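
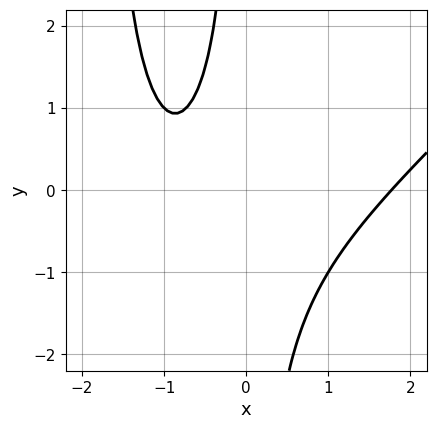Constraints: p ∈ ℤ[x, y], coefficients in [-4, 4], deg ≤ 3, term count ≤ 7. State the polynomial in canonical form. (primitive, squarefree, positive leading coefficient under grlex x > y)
x^3 - x^2*y - 2*x*y - 2*x - 2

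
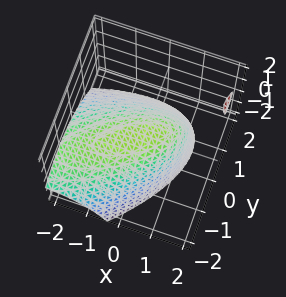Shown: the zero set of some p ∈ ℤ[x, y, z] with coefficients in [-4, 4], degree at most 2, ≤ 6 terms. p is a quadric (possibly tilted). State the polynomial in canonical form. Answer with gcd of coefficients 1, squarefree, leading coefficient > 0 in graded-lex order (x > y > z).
First, the degree is 2 — a generic line meets the surface in up to 2 points.
Next, from the visible intercepts: it meets the z-axis at z = 0 (among the integer gridlines); it meets the y-axis at y = 0 (among the integer gridlines); one x-axis crossing is at x = 0.
Finally, together with the visible shape, these determine p as stated.

x^2 - 2*x*y - 2*x*z + 2*y^2 + 3*z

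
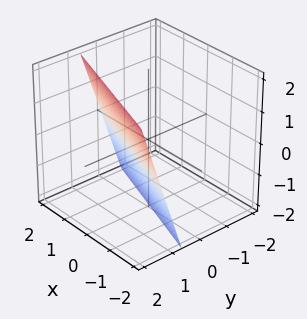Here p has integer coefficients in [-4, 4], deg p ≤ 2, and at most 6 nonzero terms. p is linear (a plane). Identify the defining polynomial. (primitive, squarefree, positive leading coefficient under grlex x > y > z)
(a) deg p = 1. Every cross-section is a straight line — this is a plane.
(b) Observable constraints: it crosses the x-axis at the gridline x = 2; it crosses the z-axis at the gridline z = -2.
(c) These observations pin down the coefficients.

x + 3*y - z - 2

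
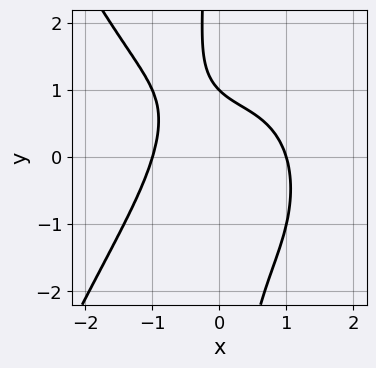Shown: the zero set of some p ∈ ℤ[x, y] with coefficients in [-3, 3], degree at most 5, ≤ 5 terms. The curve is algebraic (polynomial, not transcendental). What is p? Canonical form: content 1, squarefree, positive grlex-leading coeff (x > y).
(a) deg p = 4. A generic line meets the curve in up to 4 points.
(b) From the axis intercepts and sections: the x-axis gridline crossings are at x ∈ {-1, 1}; it meets the y-axis at y = 1 (among the integer gridlines).
(c) Assembling these constraints gives the stated polynomial.

2*x^4 + 3*x*y^2 + x^2 + 3*y - 3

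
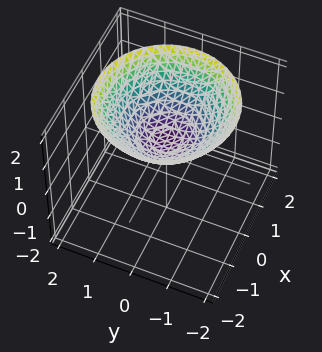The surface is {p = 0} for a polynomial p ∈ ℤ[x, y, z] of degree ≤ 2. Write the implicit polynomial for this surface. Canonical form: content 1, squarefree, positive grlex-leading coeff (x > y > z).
x^2 + y^2 - 2*z + 1

First, deg p = 2. No degree-1 surface has this shape.
Next, by symmetry, the z-axis is an axis of rotation, so x and y enter only as x² + y².
Next, from the axis intercepts and sections: a circular section at z = 2 has radius between 1 and 2; it misses every integer gridline on the x-axis; no y-intercept at any integer in the box.
Finally, these observations pin down the coefficients.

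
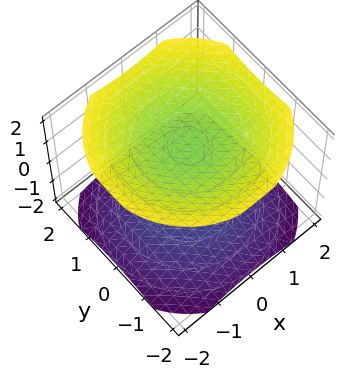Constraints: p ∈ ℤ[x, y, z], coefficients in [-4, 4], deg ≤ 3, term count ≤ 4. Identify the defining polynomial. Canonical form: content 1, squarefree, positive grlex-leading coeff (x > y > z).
1. I count 2 distinct pieces. Treating them together as one polynomial.
2. The degree is 2 — two separate bowl-shaped sheets opening away from each other; a quadric.
3. Symmetries: mirror symmetry z ↦ −z ⇒ only even powers of z; the surface is invariant under rotation about z: p = q(x² + y², z).
4. From the visible intercepts: it misses every integer gridline on the y-axis; the surface avoids every integer x-axis point in the box.
5. Putting this together gives p.

x^2 + y^2 - 2*z^2 + 3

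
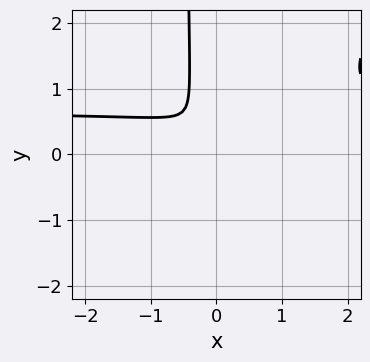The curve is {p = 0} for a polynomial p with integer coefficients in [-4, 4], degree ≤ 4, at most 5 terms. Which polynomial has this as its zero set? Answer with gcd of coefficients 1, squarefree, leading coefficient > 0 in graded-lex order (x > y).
3*x^2*y - 2*x*y^2 - 2*x^2 - y^2

The degree is 3 — the shape is more complex than any degree-2 curve.
Putting this together gives p.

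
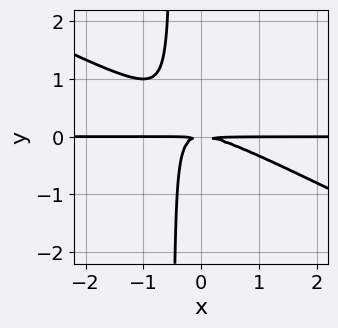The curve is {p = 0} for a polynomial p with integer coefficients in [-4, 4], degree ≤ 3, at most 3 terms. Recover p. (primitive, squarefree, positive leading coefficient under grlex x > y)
x^2*y + 2*x*y^2 + y^2

deg p = 3. The shape is more complex than any degree-2 curve.
Reading off the gridlines: every point of the x-axis in the box is on the curve.
Putting this together gives p.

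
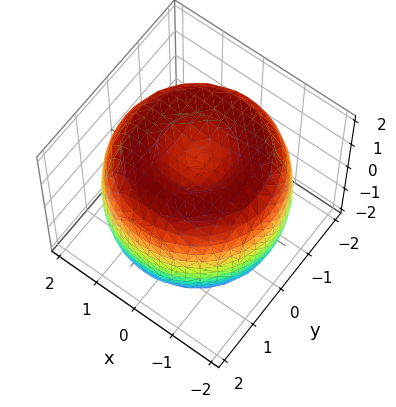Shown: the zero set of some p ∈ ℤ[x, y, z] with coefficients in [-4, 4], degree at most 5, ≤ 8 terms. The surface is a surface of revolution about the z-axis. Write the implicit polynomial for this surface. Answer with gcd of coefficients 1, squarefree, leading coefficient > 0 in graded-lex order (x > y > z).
1. Degree: the shape is more complex than any degree-3 surface, so deg p = 4.
2. Symmetries: the surface is invariant under rotation about z: p = q(x² + y², z).
3. Checking where it meets the axes: a circular section at z = -1 has radius between 1 and 2.
4. Solving for integer coefficients yields p as stated.

x^4 + 2*x^2*y^2 + y^4 - 3*x^2 - 3*y^2 + 2*z^2 - 3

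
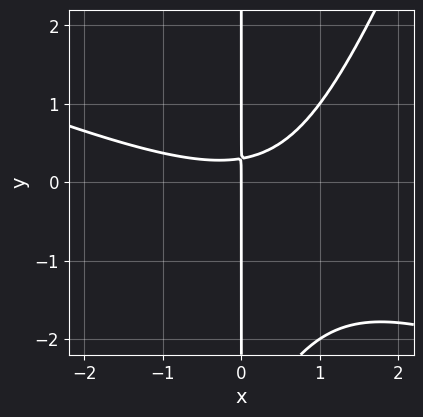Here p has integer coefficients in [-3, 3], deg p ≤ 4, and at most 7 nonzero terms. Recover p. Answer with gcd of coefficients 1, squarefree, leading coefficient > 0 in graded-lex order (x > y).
x^3 + 2*x^2*y - x*y^2 - 3*x*y + x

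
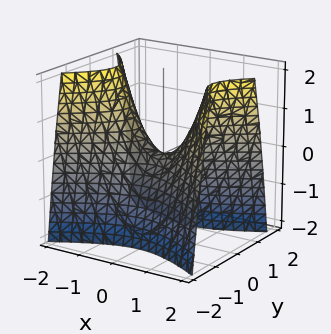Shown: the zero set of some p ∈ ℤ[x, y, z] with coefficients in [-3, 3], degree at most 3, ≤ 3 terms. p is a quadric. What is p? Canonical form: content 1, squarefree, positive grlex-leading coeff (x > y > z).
x^2 - 2*y^2 - z

First, deg p = 2. A saddle surface; a quadric.
Next, symmetries: the y ↦ −y reflection is a symmetry, so y appears only in even powers; it's symmetric under x → −x, forcing even powers of x.
Next, from the axis intercepts and sections: one x-axis crossing is at x = 0; it crosses the z-axis at the gridline z = 0.
Finally, fitting integer coefficients to these (and the overall shape) gives p.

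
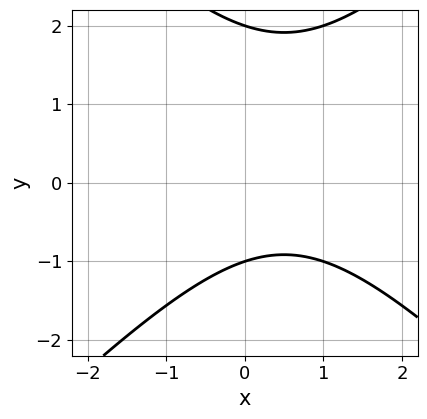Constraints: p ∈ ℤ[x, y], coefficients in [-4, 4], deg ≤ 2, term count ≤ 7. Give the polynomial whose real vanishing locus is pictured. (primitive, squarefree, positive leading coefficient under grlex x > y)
x^2 - y^2 - x + y + 2

(a) Degree: no degree-1 curve has this shape, so deg p = 2.
(b) Against the integer gridlines: the y-axis gridline crossings are at y ∈ {-1, 2}; the curve avoids every integer x-axis point in the box.
(c) Putting this together gives p.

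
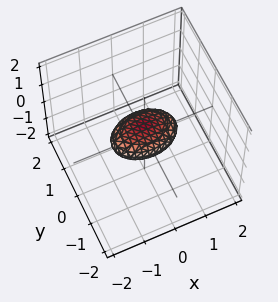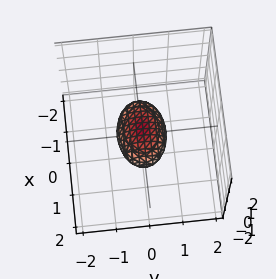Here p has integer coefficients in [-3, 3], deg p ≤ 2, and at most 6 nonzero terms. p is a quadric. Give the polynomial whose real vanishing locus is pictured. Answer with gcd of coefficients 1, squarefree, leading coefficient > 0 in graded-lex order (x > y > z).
1. Degree: a closed, bounded, convex surface; a quadric, so deg p = 2.
2. Symmetries: the y ↦ −y reflection is a symmetry, so y appears only in even powers; mirror symmetry x ↦ −x ⇒ only even powers of x; it's symmetric under z → −z, forcing even powers of z.
3. From the axis intercepts and sections: among the integer gridlines, it crosses the x-axis at x ∈ {-1, 1}.
4. Solving for integer coefficients yields p as stated.

x^2 + 2*y^2 + 3*z^2 - 1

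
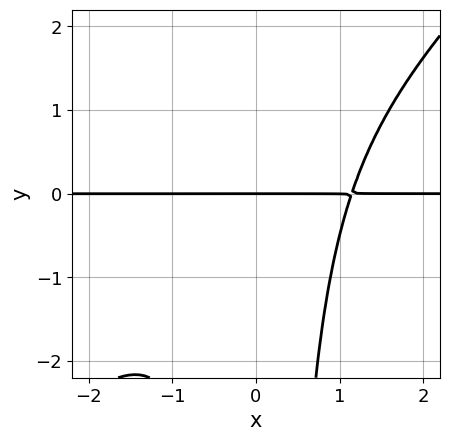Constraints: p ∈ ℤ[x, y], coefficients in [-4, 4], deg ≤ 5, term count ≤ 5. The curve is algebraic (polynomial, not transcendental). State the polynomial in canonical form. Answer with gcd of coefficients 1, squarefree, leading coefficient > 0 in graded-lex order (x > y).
2*x^3*y - 2*x^2*y^2 - 3*y

First, degree: no degree-3 curve has this shape, so deg p = 4.
Next, from the visible intercepts: every point of the x-axis in the box is on the curve; it crosses the y-axis at the gridline y = 0.
Finally, fitting integer coefficients to these (and the overall shape) gives p.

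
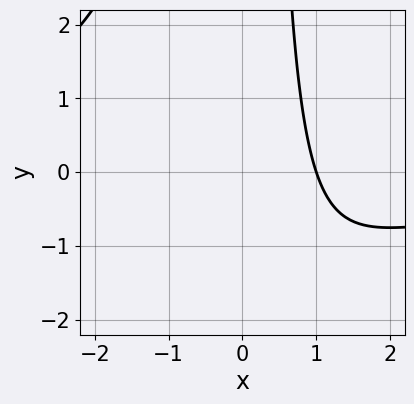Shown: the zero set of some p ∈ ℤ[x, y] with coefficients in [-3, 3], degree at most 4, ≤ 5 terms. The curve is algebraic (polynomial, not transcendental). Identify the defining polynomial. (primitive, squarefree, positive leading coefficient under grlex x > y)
x^2*y + 3*x - 3

(a) deg p = 3. The shape is more complex than any degree-2 curve.
(b) Checking where it meets the axes: it crosses the x-axis at the gridline x = 1; it misses every integer gridline on the y-axis.
(c) Solving for integer coefficients yields p as stated.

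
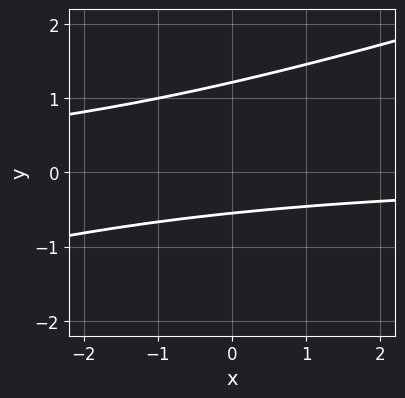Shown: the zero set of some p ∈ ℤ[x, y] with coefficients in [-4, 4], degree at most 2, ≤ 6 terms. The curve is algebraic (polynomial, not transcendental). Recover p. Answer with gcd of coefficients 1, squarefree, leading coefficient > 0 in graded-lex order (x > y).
First, deg p = 2.
Next, observable constraints: it misses every integer gridline on the x-axis.
Finally, solving for integer coefficients yields p as stated.

x*y - 3*y^2 + 2*y + 2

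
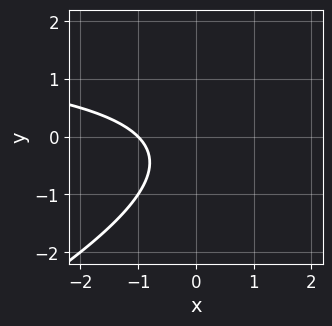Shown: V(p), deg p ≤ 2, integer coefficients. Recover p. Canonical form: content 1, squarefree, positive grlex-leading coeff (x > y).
(a) deg p = 2. The shape is more complex than any degree-1 curve.
(b) Reading off the gridlines: it meets the x-axis at x = -1 (among the integer gridlines); the curve avoids every integer y-axis point in the box.
(c) Putting this together gives p.

x*y - 2*y^2 - 2*x - y - 2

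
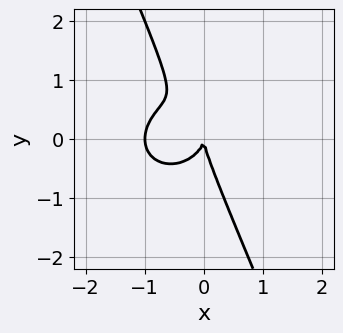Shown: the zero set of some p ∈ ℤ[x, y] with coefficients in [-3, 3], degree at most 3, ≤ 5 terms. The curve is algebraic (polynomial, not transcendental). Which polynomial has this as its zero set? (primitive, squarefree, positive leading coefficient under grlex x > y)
2*x^3 + 2*x*y^2 + y^3 + 2*x^2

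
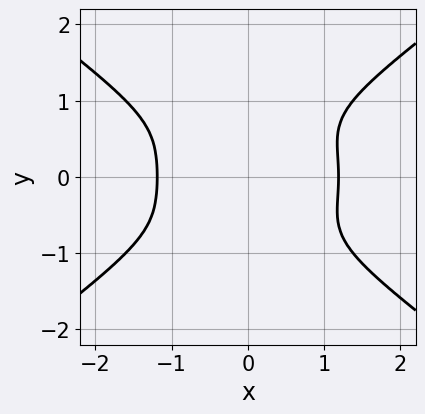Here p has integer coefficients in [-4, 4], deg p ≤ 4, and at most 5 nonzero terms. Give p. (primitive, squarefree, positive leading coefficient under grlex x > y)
x^4 - 3*y^4 + x*y^2 - 2

(a) Degree: the shape is more complex than any degree-3 curve, so deg p = 4.
(b) Symmetries: it's symmetric under y → −y, forcing even powers of y.
(c) Observable constraints: it misses every integer gridline on the y-axis.
(d) Fitting integer coefficients to these (and the overall shape) gives p.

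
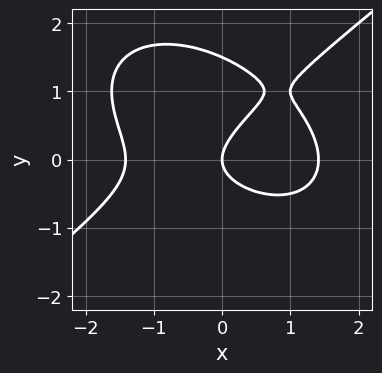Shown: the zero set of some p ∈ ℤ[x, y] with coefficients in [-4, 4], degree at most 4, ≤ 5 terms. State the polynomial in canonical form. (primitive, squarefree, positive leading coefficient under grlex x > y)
1. The degree is 3 — a generic line meets the curve in up to 3 points.
2. Against the integer gridlines: it crosses the y-axis at the gridline y = 0; it meets the x-axis at x = 0 (among the integer gridlines).
3. Matching integer coefficients to the picture gives p.

x^3 - 2*y^3 + 3*y^2 - 2*x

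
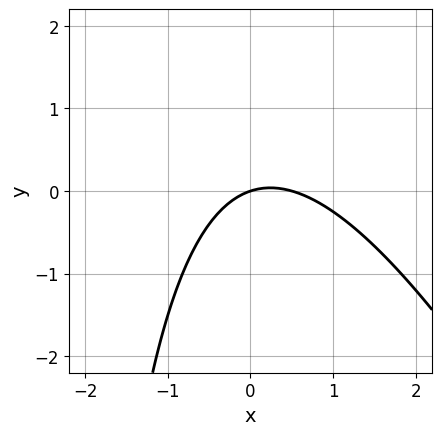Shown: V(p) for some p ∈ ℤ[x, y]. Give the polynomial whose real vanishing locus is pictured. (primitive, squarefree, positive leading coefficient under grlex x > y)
First, the degree is 2 — no degree-1 curve has this shape.
Then, reading off the gridlines: it crosses the x-axis at the gridline x = 0; one y-axis crossing is at y = 0.
Finally, solving for integer coefficients yields p as stated.

2*x^2 + x*y - x + 3*y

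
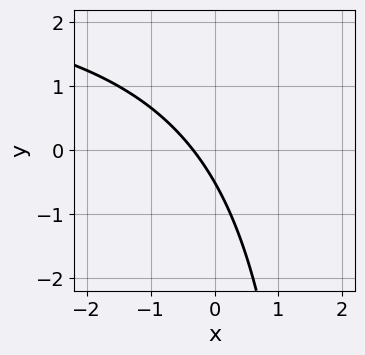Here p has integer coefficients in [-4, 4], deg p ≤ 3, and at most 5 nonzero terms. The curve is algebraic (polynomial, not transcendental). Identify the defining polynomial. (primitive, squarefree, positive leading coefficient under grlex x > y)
x*y - 3*x - 2*y - 1

1. deg p = 2. No degree-1 curve has this shape.
2. The integer polynomial consistent with all of this is the stated p.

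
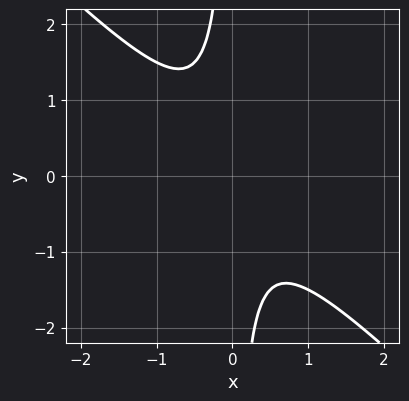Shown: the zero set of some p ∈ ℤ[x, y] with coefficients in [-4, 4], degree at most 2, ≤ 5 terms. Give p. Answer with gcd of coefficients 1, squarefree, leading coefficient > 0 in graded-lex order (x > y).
First, degree: a generic line meets the curve in up to 2 points, so deg p = 2.
Next, from the visible intercepts: no y-intercept at any integer in the box; the curve avoids every integer x-axis point in the box.
Finally, the integer polynomial consistent with all of this is the stated p.

2*x^2 + 2*x*y + 1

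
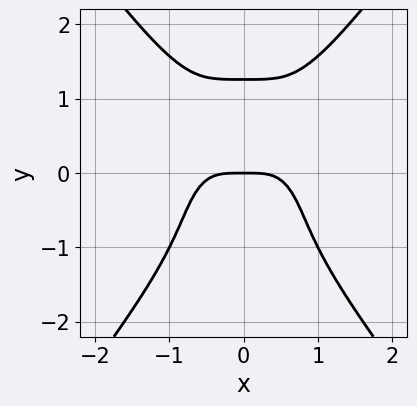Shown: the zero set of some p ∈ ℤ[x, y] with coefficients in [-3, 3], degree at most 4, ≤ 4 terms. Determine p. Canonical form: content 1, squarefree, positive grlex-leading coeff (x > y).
3*x^4 - y^4 + 2*y

(a) Degree: the shape is more complex than any degree-3 curve, so deg p = 4.
(b) Symmetries: it's symmetric under x → −x, forcing even powers of x.
(c) Checking where it meets the axes: it meets the x-axis at x = 0 (among the integer gridlines); one y-axis crossing is at y = 0.
(d) Fitting integer coefficients to these (and the overall shape) gives p.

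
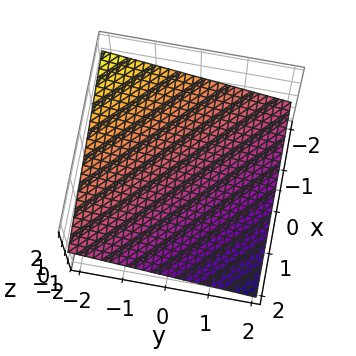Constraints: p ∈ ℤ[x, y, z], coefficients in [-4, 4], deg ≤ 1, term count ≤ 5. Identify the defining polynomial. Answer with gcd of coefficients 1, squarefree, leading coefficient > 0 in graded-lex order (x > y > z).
First, deg p = 1. The surface is flat (a plane).
Then, against the integer gridlines: it crosses the y-axis at the gridline y = -2; it crosses the x-axis at the gridline x = -2.
Finally, the integer polynomial consistent with all of this is the stated p.

x + y + 3*z + 2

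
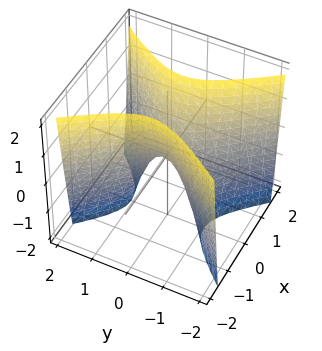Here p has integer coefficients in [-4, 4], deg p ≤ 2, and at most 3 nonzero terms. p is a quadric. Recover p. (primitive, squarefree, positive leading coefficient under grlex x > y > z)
3*x^2 - 2*y^2 - z

The degree is 2 — a hyperbolic paraboloid; a quadric.
Symmetries: mirror symmetry y ↦ −y ⇒ only even powers of y; mirror symmetry x ↦ −x ⇒ only even powers of x.
From the visible intercepts: it crosses the z-axis at the gridline z = 0; one x-axis crossing is at x = 0; it crosses the y-axis at the gridline y = 0.
These observations pin down the coefficients.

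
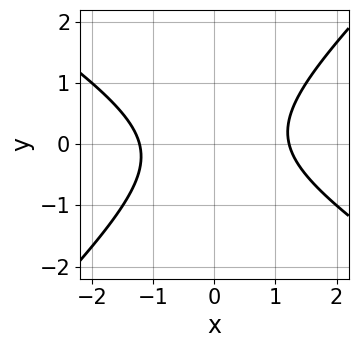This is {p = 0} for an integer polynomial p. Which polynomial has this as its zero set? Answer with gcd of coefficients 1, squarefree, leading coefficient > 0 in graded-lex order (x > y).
1. deg p = 2. No degree-1 curve has this shape.
2. Checking where it meets the axes: it misses every integer gridline on the y-axis.
3. Solving for integer coefficients yields p as stated.

2*x^2 + x*y - 3*y^2 - 3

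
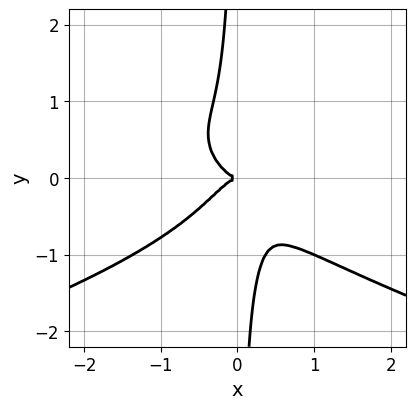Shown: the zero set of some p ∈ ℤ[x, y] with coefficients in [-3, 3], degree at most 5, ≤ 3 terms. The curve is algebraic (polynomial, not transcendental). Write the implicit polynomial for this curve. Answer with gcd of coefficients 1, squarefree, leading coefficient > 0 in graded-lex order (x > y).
Degree: a generic line meets the curve in up to 4 points, so deg p = 4.
Observable constraints: one y-axis crossing is at y = 0; it crosses the x-axis at the gridline x = 0.
Matching integer coefficients to the picture gives p.

3*x*y^3 + 2*x^3 + y^2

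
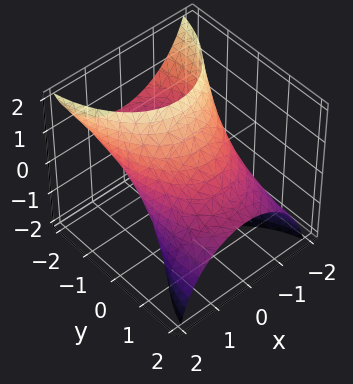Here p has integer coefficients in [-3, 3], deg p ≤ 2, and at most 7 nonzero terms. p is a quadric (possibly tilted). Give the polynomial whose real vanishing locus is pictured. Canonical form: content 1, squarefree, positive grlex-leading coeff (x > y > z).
2*x^2 + y^2 + 3*y*z + z^2 - 3

1. The degree is 2 — a generic line meets the surface in up to 2 points.
2. The integer polynomial consistent with all of this is the stated p.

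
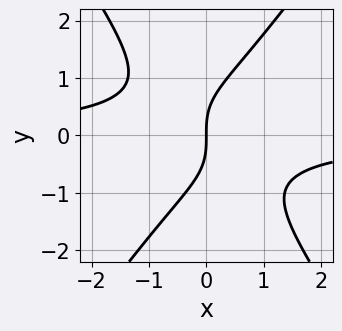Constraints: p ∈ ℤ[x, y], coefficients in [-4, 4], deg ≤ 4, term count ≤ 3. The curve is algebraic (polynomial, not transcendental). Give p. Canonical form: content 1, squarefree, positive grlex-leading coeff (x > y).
1. Degree: the shape is more complex than any degree-2 curve, so deg p = 3.
2. From the visible intercepts: it crosses the y-axis at the gridline y = 0; it meets the x-axis at x = 0 (among the integer gridlines).
3. Together with the visible shape, these determine p as stated.

2*x^2*y - y^3 + 2*x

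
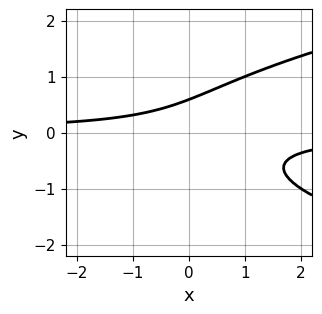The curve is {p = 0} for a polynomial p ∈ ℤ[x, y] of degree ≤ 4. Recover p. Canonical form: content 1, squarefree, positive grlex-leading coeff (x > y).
2*y^3 - 2*x*y + y - 1

1. deg p = 3.
2. Reading off the gridlines: no x-intercept at any integer in the box.
3. Together with the visible shape, these determine p as stated.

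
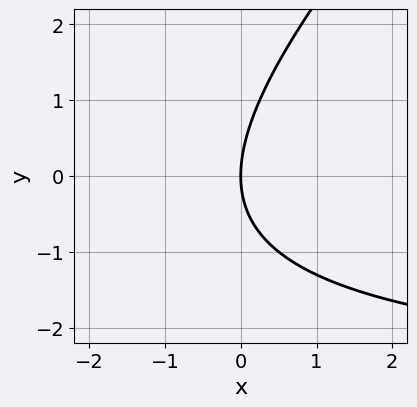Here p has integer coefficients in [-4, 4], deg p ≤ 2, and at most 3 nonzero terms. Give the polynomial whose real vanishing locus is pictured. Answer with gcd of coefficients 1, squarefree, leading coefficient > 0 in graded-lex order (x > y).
x*y - y^2 + 3*x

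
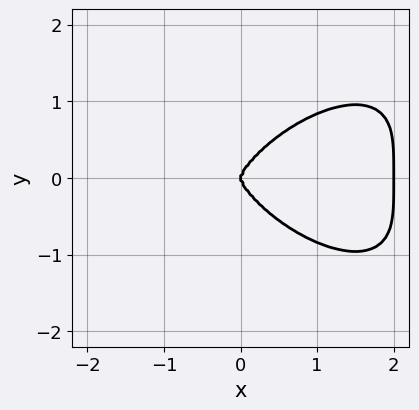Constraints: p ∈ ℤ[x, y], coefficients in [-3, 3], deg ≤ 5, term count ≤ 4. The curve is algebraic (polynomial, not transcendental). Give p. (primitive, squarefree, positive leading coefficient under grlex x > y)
x^4 + 2*y^4 - 2*x^3

The degree is 4 — a generic line meets the curve in up to 4 points.
Symmetries: it's symmetric under y → −y, forcing even powers of y.
Against the integer gridlines: the x-axis gridline crossings are at x ∈ {0, 2}; it meets the y-axis at y = 0 (among the integer gridlines).
Matching integer coefficients to the picture gives p.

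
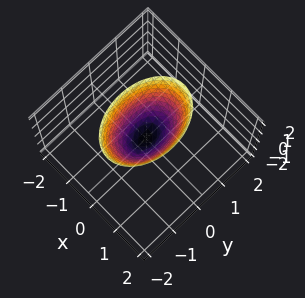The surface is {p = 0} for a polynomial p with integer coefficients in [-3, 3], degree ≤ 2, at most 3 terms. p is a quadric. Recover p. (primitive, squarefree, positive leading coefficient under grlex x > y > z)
2*x^2 + y^2 - z

1. Degree: a paraboloid; a quadric, so deg p = 2.
2. Symmetries: it's symmetric under x → −x, forcing even powers of x; it's symmetric under y → −y, forcing even powers of y.
3. From the axis intercepts and sections: one y-axis crossing is at y = 0; it meets the x-axis at x = 0 (among the integer gridlines); it crosses the z-axis at the gridline z = 0.
4. Putting this together gives p.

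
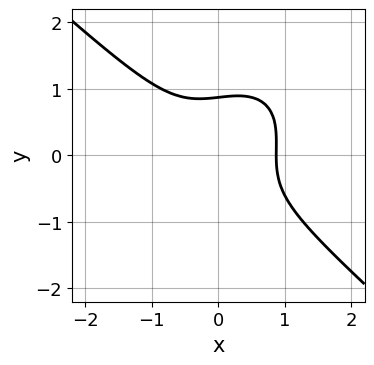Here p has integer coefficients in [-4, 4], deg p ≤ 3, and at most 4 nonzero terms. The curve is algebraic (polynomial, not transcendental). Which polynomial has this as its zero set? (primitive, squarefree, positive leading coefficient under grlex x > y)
1. Degree: no degree-2 curve has this shape, so deg p = 3.
2. Matching integer coefficients to the picture gives p.

3*x^3 - x*y^2 + 3*y^3 - 2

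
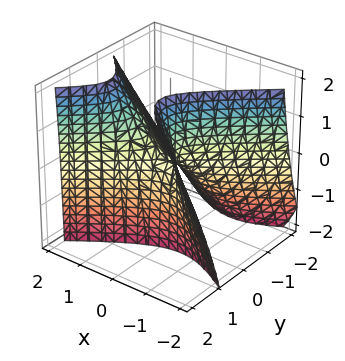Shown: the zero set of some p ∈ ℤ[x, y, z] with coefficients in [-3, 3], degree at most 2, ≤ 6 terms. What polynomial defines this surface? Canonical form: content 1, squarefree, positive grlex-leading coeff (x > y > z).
2*x^2 - x*z - 3*y^2 + 2*y*z - z

First, degree: no degree-1 surface has this shape, so deg p = 2.
Then, reading off the gridlines: it crosses the y-axis at the gridline y = 0; it crosses the x-axis at the gridline x = 0; it meets the z-axis at z = 0 (among the integer gridlines).
Finally, solving for integer coefficients yields p as stated.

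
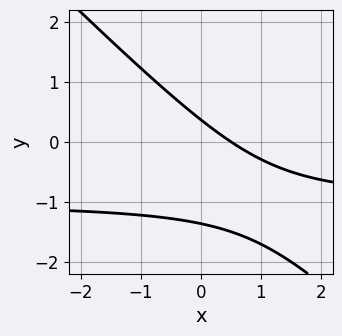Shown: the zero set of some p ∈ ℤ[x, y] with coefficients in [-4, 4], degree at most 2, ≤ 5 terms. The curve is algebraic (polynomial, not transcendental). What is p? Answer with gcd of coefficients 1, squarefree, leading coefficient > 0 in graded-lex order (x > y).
2*x*y + 2*y^2 + 2*x + 2*y - 1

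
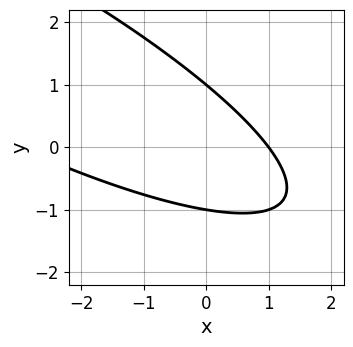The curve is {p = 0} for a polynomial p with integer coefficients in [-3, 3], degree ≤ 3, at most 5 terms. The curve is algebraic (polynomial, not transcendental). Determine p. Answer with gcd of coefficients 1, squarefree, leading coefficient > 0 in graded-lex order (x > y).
Degree: no degree-1 curve has this shape, so deg p = 2.
Observable constraints: the y-axis gridline crossings are at y ∈ {-1, 1}; one x-axis crossing is at x = 1.
The integer polynomial consistent with all of this is the stated p.

x^2 + 3*x*y + 3*y^2 + 2*x - 3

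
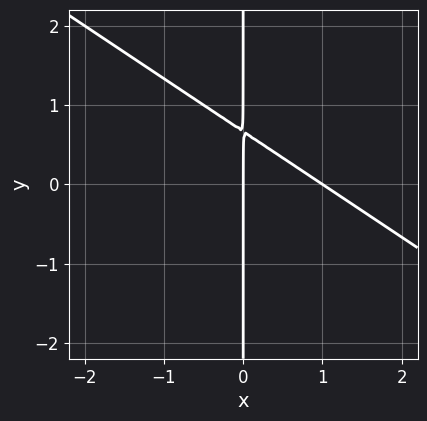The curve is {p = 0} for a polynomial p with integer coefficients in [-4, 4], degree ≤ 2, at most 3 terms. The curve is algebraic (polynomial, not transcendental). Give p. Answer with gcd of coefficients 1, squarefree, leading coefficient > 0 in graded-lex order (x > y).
2*x^2 + 3*x*y - 2*x

deg p = 2. The shape is more complex than any degree-1 curve.
Observable constraints: the visible y-axis segment lies entirely on the curve; the x-axis gridline crossings are at x ∈ {0, 1}.
Putting this together gives p.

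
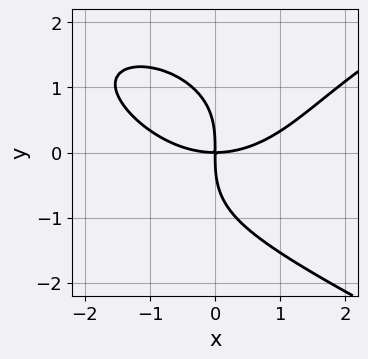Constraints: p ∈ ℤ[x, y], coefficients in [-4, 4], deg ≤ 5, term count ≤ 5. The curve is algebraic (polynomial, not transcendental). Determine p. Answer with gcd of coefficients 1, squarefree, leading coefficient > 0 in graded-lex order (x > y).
y^4 - x^3 + 3*x*y

Degree: a generic line meets the curve in up to 4 points, so deg p = 4.
Checking where it meets the axes: one x-axis crossing is at x = 0; it meets the y-axis at y = 0 (among the integer gridlines).
Matching integer coefficients to the picture gives p.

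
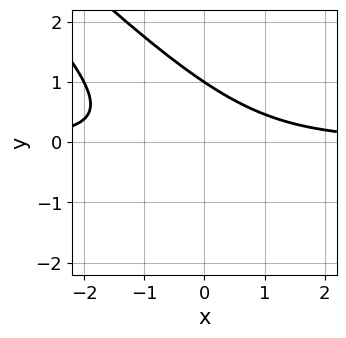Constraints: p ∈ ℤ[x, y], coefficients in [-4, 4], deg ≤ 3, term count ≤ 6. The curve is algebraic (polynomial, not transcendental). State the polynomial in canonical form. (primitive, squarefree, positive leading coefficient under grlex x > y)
x^2*y + 2*x*y^2 + y^3 - 1

First, degree: a generic line meets the curve in up to 3 points, so deg p = 3.
Then, observable constraints: the curve avoids every integer x-axis point in the box; it crosses the y-axis at the gridline y = 1.
Finally, together with the visible shape, these determine p as stated.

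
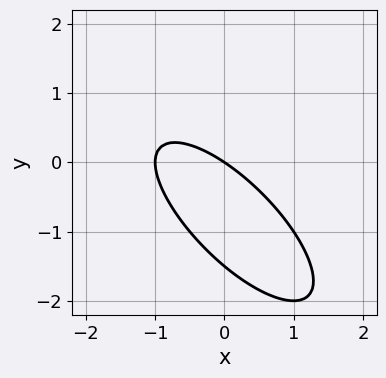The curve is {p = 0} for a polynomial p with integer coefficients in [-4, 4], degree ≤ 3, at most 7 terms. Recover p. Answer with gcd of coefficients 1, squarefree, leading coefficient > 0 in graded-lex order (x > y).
2*x^2 + 3*x*y + 2*y^2 + 2*x + 3*y

(a) The degree is 2 — a generic line meets the curve in up to 2 points.
(b) From the visible intercepts: among the integer gridlines, it crosses the x-axis at x ∈ {-1, 0}; it crosses the y-axis at the gridline y = 0.
(c) The integer polynomial consistent with all of this is the stated p.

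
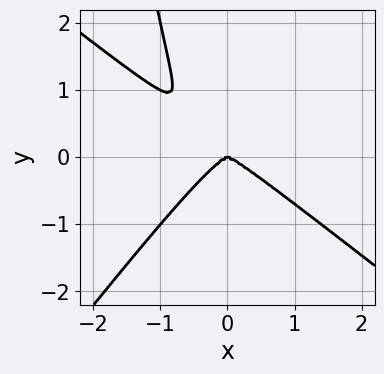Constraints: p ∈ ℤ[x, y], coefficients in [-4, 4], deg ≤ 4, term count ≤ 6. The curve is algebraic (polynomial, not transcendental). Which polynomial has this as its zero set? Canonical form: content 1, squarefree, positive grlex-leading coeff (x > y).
(a) The degree is 4 — a generic line meets the curve in up to 4 points.
(b) Checking where it meets the axes: it meets the y-axis at y = 0 (among the integer gridlines); one x-axis crossing is at x = 0.
(c) The integer polynomial consistent with all of this is the stated p.

2*x^4 + x^3*y - 2*x^2*y^2 + y^3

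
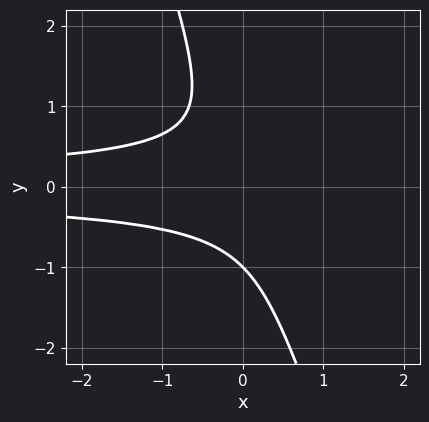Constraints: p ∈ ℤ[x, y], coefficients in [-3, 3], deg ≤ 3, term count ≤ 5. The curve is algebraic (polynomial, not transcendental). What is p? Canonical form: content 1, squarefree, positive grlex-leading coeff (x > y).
First, deg p = 3. A generic line meets the curve in up to 3 points.
Next, from the axis intercepts and sections: no x-intercept at any integer in the box; it meets the y-axis at y = -1 (among the integer gridlines).
Finally, fitting integer coefficients to these (and the overall shape) gives p.

3*x*y^2 + y^3 + 1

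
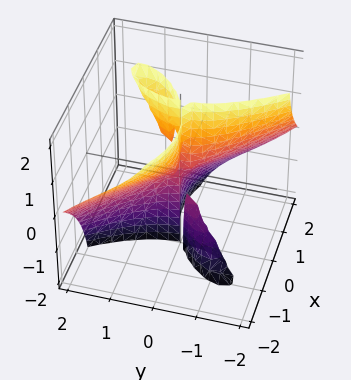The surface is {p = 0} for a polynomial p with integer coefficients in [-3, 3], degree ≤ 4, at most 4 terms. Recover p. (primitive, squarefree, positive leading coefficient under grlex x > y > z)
x^3 + x^2*z - 2*x*y*z + y^3

(a) There are 2 components.
(b) The degree is 3 — the shape is more complex than any degree-2 surface.
(c) Against the integer gridlines: the visible z-axis segment lies entirely on the surface; one x-axis crossing is at x = 0.
(d) Solving for integer coefficients yields p as stated.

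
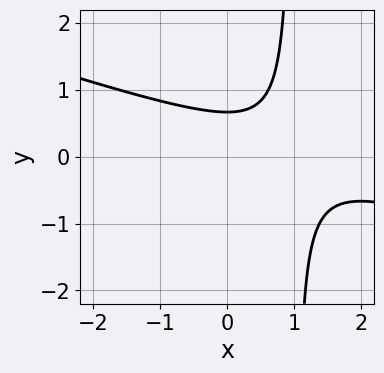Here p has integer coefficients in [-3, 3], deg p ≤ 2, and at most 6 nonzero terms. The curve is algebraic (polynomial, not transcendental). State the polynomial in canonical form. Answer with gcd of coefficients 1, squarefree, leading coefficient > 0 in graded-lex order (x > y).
The degree is 2 — the shape is more complex than any degree-1 curve.
Reading off the gridlines: it misses every integer gridline on the x-axis.
Assembling these constraints gives the stated polynomial.

x^2 + 3*x*y - 2*x - 3*y + 2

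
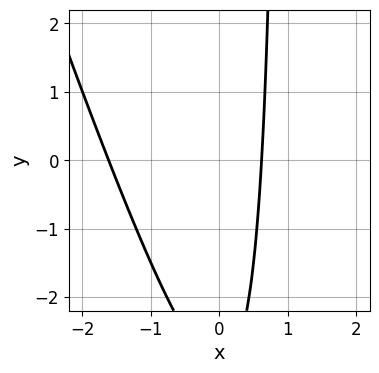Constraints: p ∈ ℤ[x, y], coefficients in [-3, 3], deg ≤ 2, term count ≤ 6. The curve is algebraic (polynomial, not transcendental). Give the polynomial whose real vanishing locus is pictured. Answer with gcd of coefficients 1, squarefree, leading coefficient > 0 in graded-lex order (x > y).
(a) The degree is 2 — the shape is more complex than any degree-1 curve.
(b) From the visible intercepts: it misses every integer gridline on the y-axis.
(c) Assembling these constraints gives the stated polynomial.

3*x^2 + x*y + 3*x - y - 3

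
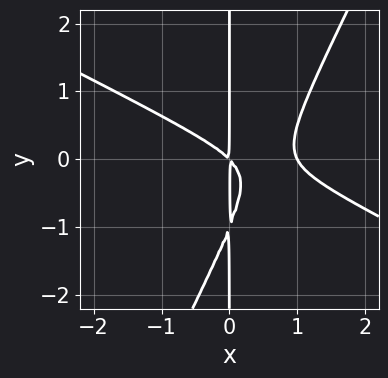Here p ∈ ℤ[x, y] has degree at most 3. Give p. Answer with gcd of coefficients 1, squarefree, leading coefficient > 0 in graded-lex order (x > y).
2*x^3 + 3*x^2*y - 2*x*y^2 - 2*x^2 - 2*x*y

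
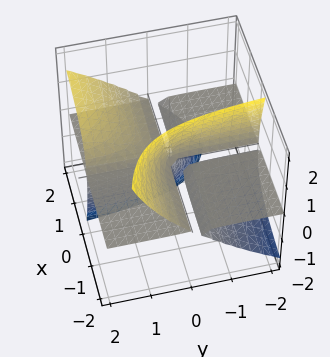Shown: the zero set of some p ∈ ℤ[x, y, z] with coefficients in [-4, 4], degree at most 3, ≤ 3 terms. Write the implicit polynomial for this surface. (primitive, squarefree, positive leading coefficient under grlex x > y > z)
3*x*y*z - 3*x*z^2 - z^3

First, I count 2 distinct pieces. They look like related sheets of one shape, so recover p as a whole.
Next, the degree is 3 — no degree-2 surface has this shape.
Then, against the integer gridlines: every point of the x-axis in the box is on the surface; one z-axis crossing is at z = 0; the visible y-axis segment lies entirely on the surface.
Finally, the integer polynomial consistent with all of this is the stated p.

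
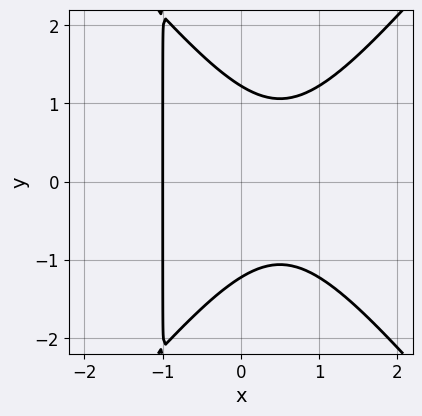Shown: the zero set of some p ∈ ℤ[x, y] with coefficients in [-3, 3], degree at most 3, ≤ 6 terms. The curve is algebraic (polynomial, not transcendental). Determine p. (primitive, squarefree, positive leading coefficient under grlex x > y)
The degree is 3 — no degree-2 curve has this shape.
Symmetries: mirror symmetry y ↦ −y ⇒ only even powers of y.
Observable constraints: it crosses the x-axis at the gridline x = -1.
Solving for integer coefficients yields p as stated.

3*x^3 - 2*x*y^2 - 2*y^2 + 3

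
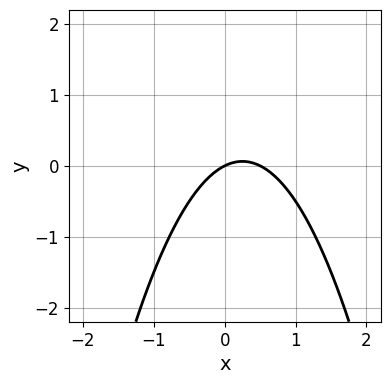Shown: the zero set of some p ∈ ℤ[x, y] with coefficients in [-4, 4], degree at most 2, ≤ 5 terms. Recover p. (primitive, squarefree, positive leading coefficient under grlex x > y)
2*x^2 - x + 2*y

deg p = 2.
Observable constraints: one y-axis crossing is at y = 0; it meets the x-axis at x = 0 (among the integer gridlines).
The integer polynomial consistent with all of this is the stated p.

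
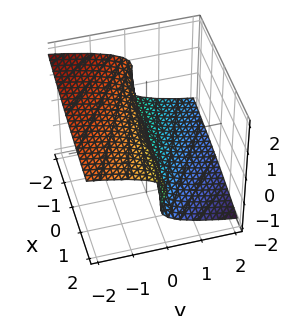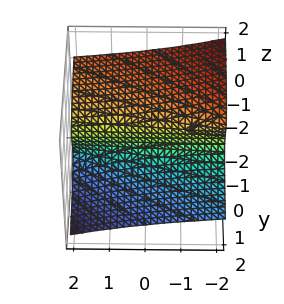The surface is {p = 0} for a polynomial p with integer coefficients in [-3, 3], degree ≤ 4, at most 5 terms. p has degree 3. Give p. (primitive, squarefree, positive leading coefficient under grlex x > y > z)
1. Degree: no degree-2 surface has this shape, so deg p = 3.
2. Reading off the gridlines: every point of the x-axis in the box is on the surface; it crosses the y-axis at the gridline y = 0; it meets the z-axis at z = 0 (among the integer gridlines).
3. Putting this together gives p.

x*z^2 + 2*z^3 + 2*y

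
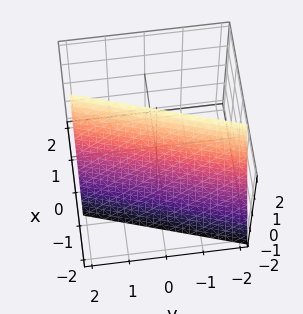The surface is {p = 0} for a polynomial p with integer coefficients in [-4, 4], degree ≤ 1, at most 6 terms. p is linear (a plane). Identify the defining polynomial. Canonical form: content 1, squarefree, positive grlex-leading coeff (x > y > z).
(a) Degree: the surface is flat (a plane), so deg p = 1.
(b) From the visible intercepts: it meets the y-axis at y = 2 (among the integer gridlines); one z-axis crossing is at z = 2.
(c) Assembling these constraints gives the stated polynomial.

3*x - y - z + 2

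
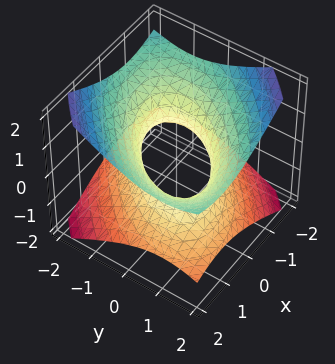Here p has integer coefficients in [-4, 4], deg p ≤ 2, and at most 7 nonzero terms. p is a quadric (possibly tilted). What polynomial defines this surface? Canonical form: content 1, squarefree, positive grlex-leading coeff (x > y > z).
x^2 - x*y + y^2 - 2*z^2 - 1

1. deg p = 2. No degree-1 surface has this shape.
2. Against the integer gridlines: the x-axis gridline crossings are at x ∈ {-1, 1}; no z-intercept at any integer in the box; among the integer gridlines, it crosses the y-axis at y ∈ {-1, 1}.
3. Matching integer coefficients to the picture gives p.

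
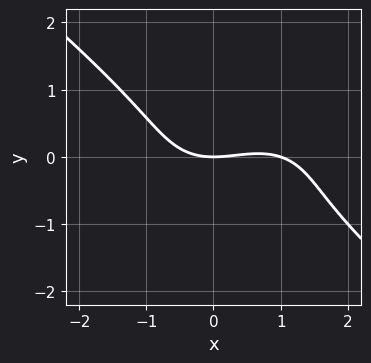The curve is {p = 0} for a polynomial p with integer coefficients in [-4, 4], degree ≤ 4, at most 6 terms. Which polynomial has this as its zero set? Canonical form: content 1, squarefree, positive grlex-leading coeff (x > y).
1. Degree: no degree-2 curve has this shape, so deg p = 3.
2. From the axis intercepts and sections: the x-axis gridline crossings are at x ∈ {0, 1}; it meets the y-axis at y = 0 (among the integer gridlines).
3. Fitting integer coefficients to these (and the overall shape) gives p.

x^3 + x*y^2 + 3*y^3 - x^2 + 3*y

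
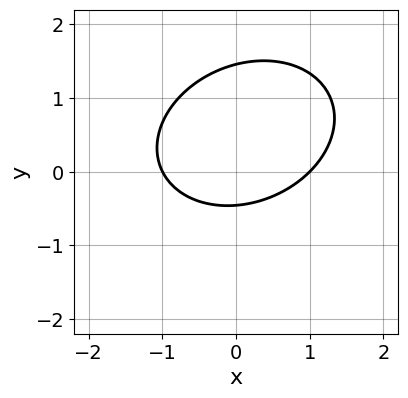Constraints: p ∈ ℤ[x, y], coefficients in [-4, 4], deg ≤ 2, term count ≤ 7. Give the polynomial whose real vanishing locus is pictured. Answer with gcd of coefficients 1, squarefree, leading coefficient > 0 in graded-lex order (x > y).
First, the degree is 2 — the shape is more complex than any degree-1 curve.
Then, against the integer gridlines: among the integer gridlines, it crosses the x-axis at x ∈ {-1, 1}.
Finally, matching integer coefficients to the picture gives p.

2*x^2 - x*y + 3*y^2 - 3*y - 2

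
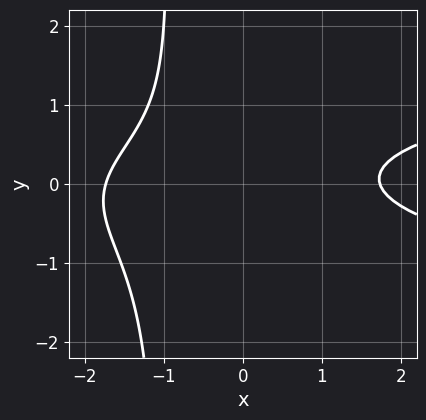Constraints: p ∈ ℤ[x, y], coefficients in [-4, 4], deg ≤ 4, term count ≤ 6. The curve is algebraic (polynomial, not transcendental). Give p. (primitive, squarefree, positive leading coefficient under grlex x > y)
deg p = 3. The shape is more complex than any degree-2 curve.
Against the integer gridlines: it misses every integer gridline on the y-axis.
These observations pin down the coefficients.

3*x*y^2 - x^2 + 3*y^2 - y + 3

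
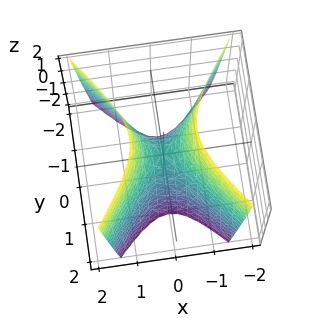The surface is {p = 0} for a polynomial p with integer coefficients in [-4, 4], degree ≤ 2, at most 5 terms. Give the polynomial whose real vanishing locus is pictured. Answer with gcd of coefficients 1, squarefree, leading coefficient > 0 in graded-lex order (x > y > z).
3*x^2 - 2*y^2 - z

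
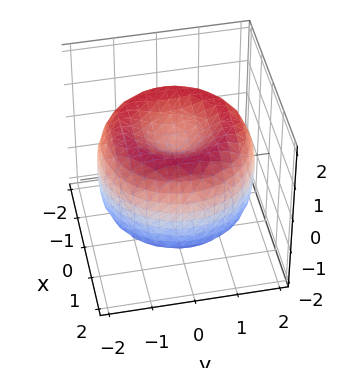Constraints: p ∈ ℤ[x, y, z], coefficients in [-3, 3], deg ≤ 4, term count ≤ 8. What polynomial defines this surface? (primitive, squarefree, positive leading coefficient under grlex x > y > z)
x^4 + 2*x^2*y^2 + y^4 - 3*x^2 - 3*y^2 + 2*z^2 - 1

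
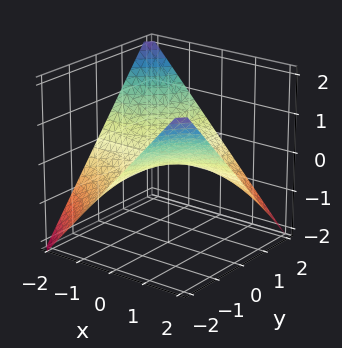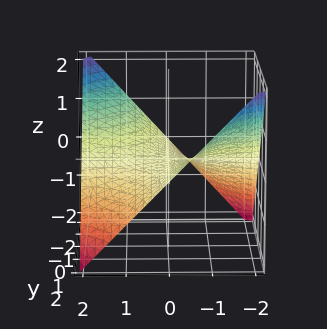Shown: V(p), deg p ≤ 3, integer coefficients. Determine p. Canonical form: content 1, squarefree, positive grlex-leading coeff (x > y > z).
x*y + 2*z

1. The degree is 2 — a hyperbolic paraboloid; a quadric.
2. Reading off the gridlines: one z-axis crossing is at z = 0; every point of the x-axis in the box is on the surface; the visible y-axis segment lies entirely on the surface.
3. Solving for integer coefficients yields p as stated.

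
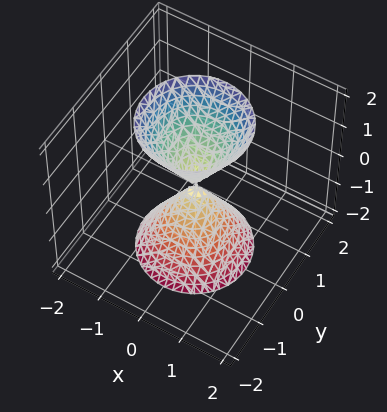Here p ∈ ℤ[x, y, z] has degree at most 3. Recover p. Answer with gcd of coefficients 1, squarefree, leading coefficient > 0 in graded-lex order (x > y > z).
3*x^2 + 3*y^2 - z^2

1. The picture has 2 separate pieces.
2. deg p = 2.
3. Symmetries: every cross-section ⟂ z is a circle, so x, y appear only via x² + y²; mirror symmetry z ↦ −z ⇒ only even powers of z.
4. Against the integer gridlines: it meets the x-axis at x = 0 (among the integer gridlines); a circular section at z = 1 has radius between 0 and 1; it meets the y-axis at y = 0 (among the integer gridlines).
5. Fitting integer coefficients to these (and the overall shape) gives p.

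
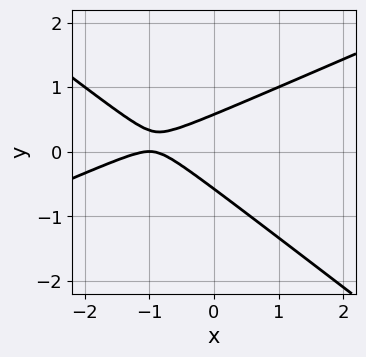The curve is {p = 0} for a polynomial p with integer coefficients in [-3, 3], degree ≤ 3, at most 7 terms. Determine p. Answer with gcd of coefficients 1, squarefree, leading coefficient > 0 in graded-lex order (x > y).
x^2 - x*y - 3*y^2 + 2*x + 1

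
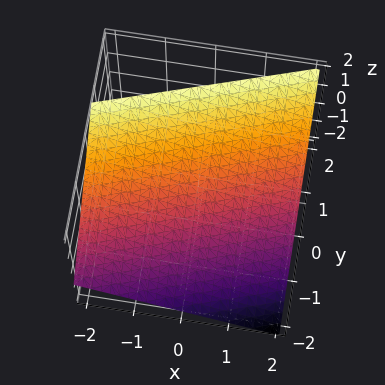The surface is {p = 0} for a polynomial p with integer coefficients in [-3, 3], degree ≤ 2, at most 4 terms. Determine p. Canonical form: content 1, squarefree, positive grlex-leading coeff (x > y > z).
x - 3*y + 3*z - 2

1. deg p = 1.
2. Reading off the gridlines: it meets the x-axis at x = 2 (among the integer gridlines).
3. Together with the visible shape, these determine p as stated.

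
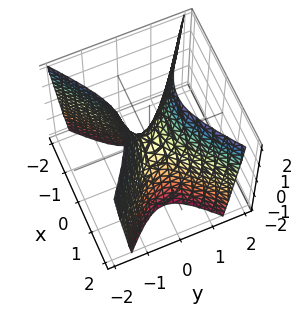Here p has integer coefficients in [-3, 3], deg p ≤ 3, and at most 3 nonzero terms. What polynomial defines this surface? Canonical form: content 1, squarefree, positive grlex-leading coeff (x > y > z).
deg p = 2. A hyperbolic paraboloid; a quadric.
Symmetries: it's symmetric under x → −x, forcing even powers of x; the y ↦ −y reflection is a symmetry, so y appears only in even powers.
Observable constraints: it crosses the z-axis at the gridline z = 0; it meets the x-axis at x = 0 (among the integer gridlines).
Putting this together gives p.

2*x^2 - 3*y^2 + z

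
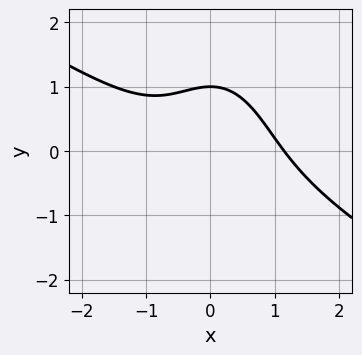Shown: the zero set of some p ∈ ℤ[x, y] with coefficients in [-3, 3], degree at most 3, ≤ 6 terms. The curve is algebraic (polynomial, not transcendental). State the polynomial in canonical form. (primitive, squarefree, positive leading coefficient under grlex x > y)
2*x^3 + 3*x^2*y + y^3 + 2*y - 3

First, deg p = 3. No degree-2 curve has this shape.
Next, observable constraints: it meets the y-axis at y = 1 (among the integer gridlines).
Finally, matching integer coefficients to the picture gives p.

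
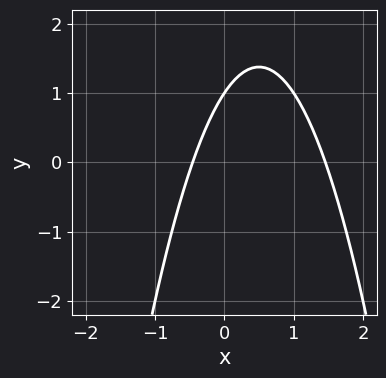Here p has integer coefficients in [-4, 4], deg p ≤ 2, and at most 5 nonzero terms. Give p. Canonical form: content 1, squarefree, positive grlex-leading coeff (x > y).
1. The degree is 2 — the shape is more complex than any degree-1 curve.
2. Checking where it meets the axes: it crosses the y-axis at the gridline y = 1.
3. Assembling these constraints gives the stated polynomial.

3*x^2 - 3*x + 2*y - 2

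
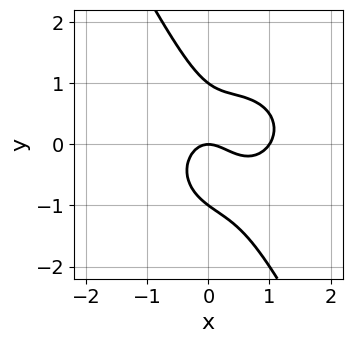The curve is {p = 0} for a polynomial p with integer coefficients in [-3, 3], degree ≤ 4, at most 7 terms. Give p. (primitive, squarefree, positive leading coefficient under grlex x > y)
3*x^3 + 3*x*y^2 + 2*y^3 - 3*x^2 - 2*y

First, deg p = 3. A generic line meets the curve in up to 3 points.
Next, checking where it meets the axes: among the integer gridlines, it crosses the x-axis at x ∈ {0, 1}; among the integer gridlines, it crosses the y-axis at y ∈ {-1, 0, 1}.
Finally, matching integer coefficients to the picture gives p.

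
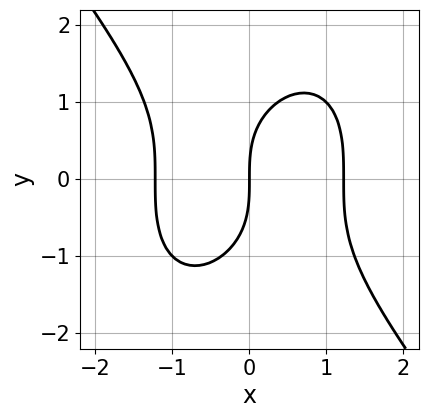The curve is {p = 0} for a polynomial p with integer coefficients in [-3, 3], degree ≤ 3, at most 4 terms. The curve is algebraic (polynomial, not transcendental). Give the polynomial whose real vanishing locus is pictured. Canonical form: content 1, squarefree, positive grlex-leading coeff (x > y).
1. The degree is 3 — the shape is more complex than any degree-2 curve.
2. From the axis intercepts and sections: it meets the y-axis at y = 0 (among the integer gridlines); it meets the x-axis at x = 0 (among the integer gridlines).
3. Fitting integer coefficients to these (and the overall shape) gives p.

2*x^3 + y^3 - 3*x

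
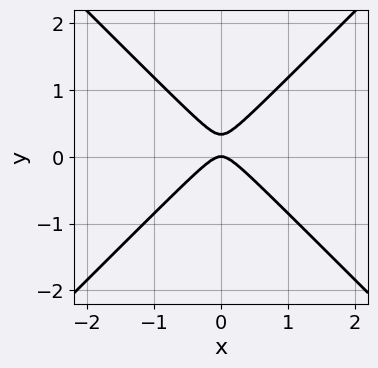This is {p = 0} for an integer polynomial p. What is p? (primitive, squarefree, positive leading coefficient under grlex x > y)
Degree: no degree-1 curve has this shape, so deg p = 2.
Symmetries: it's symmetric under x → −x, forcing even powers of x.
Reading off the gridlines: it meets the y-axis at y = 0 (among the integer gridlines); it crosses the x-axis at the gridline x = 0.
Fitting integer coefficients to these (and the overall shape) gives p.

3*x^2 - 3*y^2 + y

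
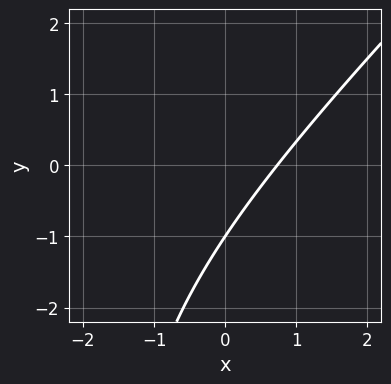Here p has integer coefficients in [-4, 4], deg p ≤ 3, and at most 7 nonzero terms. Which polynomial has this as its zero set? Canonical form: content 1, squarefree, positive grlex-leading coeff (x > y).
Degree: a generic line meets the curve in up to 2 points, so deg p = 2.
From the axis intercepts and sections: one y-axis crossing is at y = -1.
These observations pin down the coefficients.

x^2 - x*y + 2*x - 2*y - 2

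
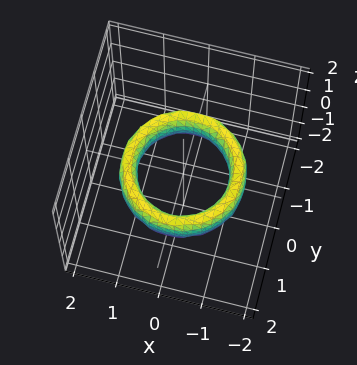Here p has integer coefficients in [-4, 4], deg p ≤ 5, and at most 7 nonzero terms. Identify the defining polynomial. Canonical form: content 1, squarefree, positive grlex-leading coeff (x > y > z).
(a) Degree: the shape is more complex than any degree-3 surface, so deg p = 4.
(b) Symmetries: every cross-section ⟂ z is a circle, so x, y appear only via x² + y².
(c) From the visible intercepts: the x-axis gridline crossings are at x ∈ {-1, 1}; among the integer gridlines, it crosses the y-axis at y ∈ {-1, 1}; the surface avoids every integer z-axis point in the box; a circular section at z = 0 has radius exactly 1.
(d) Putting this together gives p.

x^4 + 2*x^2*y^2 + y^4 - 3*x^2 - 3*y^2 + z^2 + 2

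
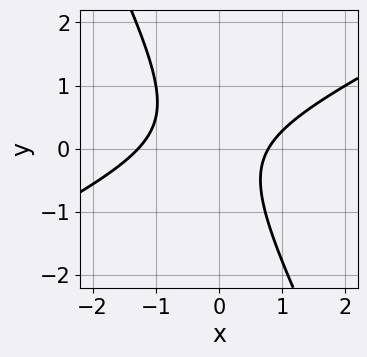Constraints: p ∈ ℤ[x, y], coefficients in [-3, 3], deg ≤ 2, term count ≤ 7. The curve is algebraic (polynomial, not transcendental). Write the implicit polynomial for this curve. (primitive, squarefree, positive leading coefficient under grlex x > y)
2*x^2 - 3*x*y - 2*y^2 + x - 2

1. Degree: a generic line meets the curve in up to 2 points, so deg p = 2.
2. Checking where it meets the axes: it misses every integer gridline on the y-axis.
3. Together with the visible shape, these determine p as stated.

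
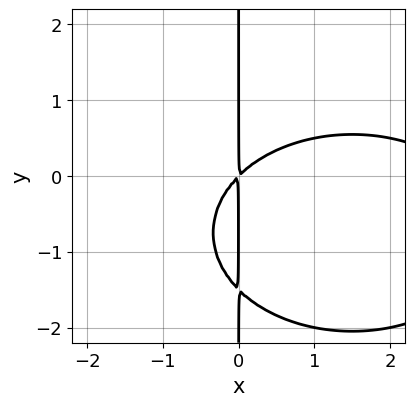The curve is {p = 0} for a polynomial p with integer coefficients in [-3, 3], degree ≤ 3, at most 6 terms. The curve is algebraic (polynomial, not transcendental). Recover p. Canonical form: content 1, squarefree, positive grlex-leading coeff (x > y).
(a) The degree is 3 — the shape is more complex than any degree-2 curve.
(b) Observable constraints: the visible y-axis segment lies entirely on the curve.
(c) Fitting integer coefficients to these (and the overall shape) gives p.

x^3 + 2*x*y^2 - 3*x^2 + 3*x*y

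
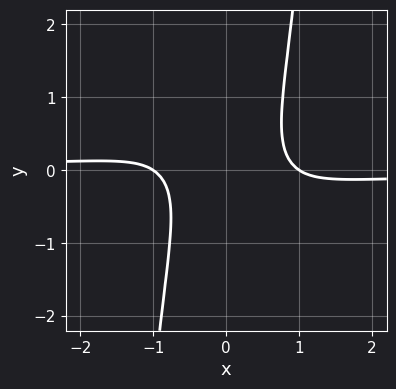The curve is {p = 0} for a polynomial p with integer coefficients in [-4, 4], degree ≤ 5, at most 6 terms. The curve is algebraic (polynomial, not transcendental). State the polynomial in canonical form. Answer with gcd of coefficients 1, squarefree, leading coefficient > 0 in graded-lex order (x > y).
3*x^3*y + x^2 - y^2 - 1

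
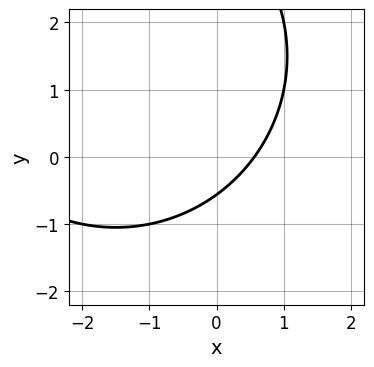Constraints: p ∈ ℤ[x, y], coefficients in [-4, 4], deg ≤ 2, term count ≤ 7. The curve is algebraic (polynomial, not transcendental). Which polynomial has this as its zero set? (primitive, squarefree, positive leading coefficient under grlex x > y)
x^2 + y^2 + 3*x - 3*y - 2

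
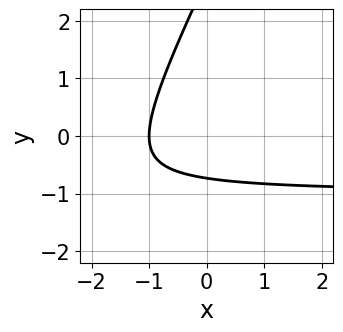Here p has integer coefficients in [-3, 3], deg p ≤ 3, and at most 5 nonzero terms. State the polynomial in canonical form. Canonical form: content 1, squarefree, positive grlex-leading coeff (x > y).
The degree is 2 — no degree-1 curve has this shape.
Observable constraints: one x-axis crossing is at x = -1.
These observations pin down the coefficients.

2*x*y - y^2 + 2*x + 2*y + 2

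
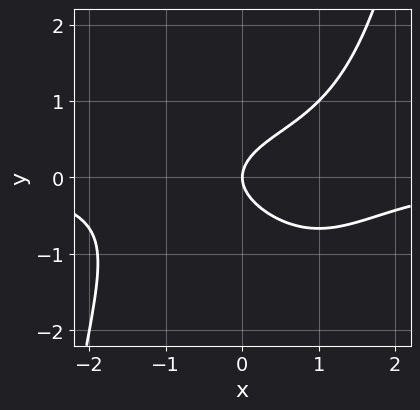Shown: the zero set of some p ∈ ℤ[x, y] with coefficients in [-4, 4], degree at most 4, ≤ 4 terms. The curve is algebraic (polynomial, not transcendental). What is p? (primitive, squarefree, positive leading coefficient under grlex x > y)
First, the degree is 4 — a generic line meets the curve in up to 4 points.
Then, from the axis intercepts and sections: one y-axis crossing is at y = 0; one x-axis crossing is at x = 0.
Finally, matching integer coefficients to the picture gives p.

x^3*y - 3*y^2 + 2*x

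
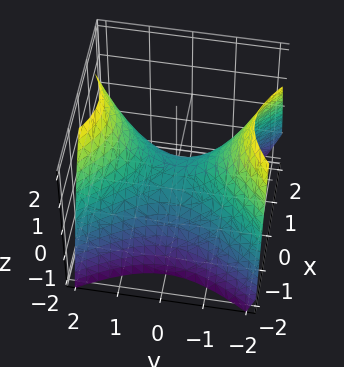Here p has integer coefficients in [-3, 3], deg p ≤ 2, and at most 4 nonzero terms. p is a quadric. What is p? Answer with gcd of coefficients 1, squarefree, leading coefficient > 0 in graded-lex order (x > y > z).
3*x^2 - 2*y^2 + 3*z

1. deg p = 2. A saddle surface; a quadric.
2. Symmetries: the y ↦ −y reflection is a symmetry, so y appears only in even powers; the x ↦ −x reflection is a symmetry, so x appears only in even powers.
3. Reading off the gridlines: it meets the x-axis at x = 0 (among the integer gridlines); it meets the z-axis at z = 0 (among the integer gridlines).
4. Solving for integer coefficients yields p as stated.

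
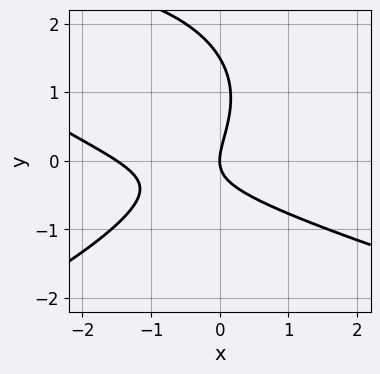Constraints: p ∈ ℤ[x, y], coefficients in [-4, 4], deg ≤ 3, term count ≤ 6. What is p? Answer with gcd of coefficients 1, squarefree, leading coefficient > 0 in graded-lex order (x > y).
1. The degree is 3 — a generic line meets the curve in up to 3 points.
2. Observable constraints: it crosses the x-axis at the gridline x = 0; it meets the y-axis at y = 0 (among the integer gridlines).
3. Together with the visible shape, these determine p as stated.

2*y^3 + 2*x^2 + 3*x*y - 3*y^2 + 3*x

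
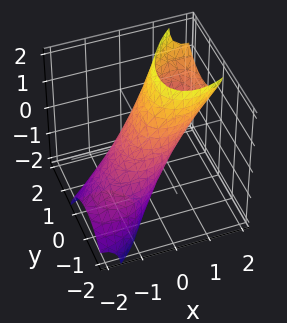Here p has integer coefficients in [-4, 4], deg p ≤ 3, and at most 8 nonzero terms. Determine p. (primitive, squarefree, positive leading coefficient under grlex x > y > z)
2*x^2 - 2*x*y - 3*x*z + 2*y^2 + z^2 - 2

First, deg p = 2. No degree-1 surface has this shape.
Then, observable constraints: among the integer gridlines, it crosses the x-axis at x ∈ {-1, 1}; among the integer gridlines, it crosses the y-axis at y ∈ {-1, 1}.
Finally, fitting integer coefficients to these (and the overall shape) gives p.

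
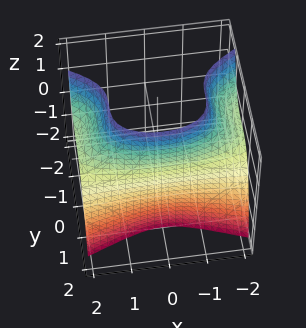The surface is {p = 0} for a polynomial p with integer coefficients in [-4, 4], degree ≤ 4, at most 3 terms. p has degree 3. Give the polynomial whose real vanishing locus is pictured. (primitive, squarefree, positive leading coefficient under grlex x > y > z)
1. The degree is 3 — no degree-2 surface has this shape.
2. Checking where it meets the axes: no z-intercept at any integer in the box; no x-intercept at any integer in the box; it meets the y-axis at y = 1 (among the integer gridlines).
3. Solving for integer coefficients yields p as stated.

x^2*z + 3*y^3 - 3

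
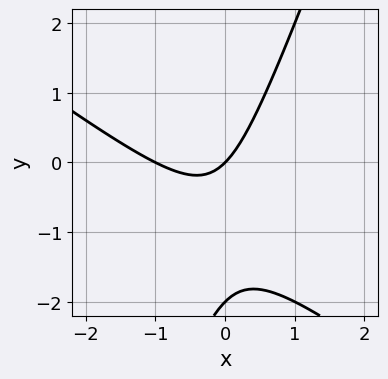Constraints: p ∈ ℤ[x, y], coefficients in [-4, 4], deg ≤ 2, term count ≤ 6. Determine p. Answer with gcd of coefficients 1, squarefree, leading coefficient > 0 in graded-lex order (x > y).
2*x^2 + 2*x*y - y^2 + 2*x - 2*y

(a) deg p = 2.
(b) Observable constraints: the x-axis gridline crossings are at x ∈ {-1, 0}; the y-axis gridline crossings are at y ∈ {-2, 0}.
(c) Assembling these constraints gives the stated polynomial.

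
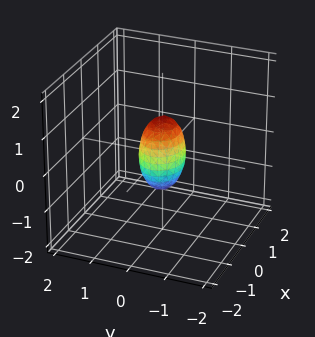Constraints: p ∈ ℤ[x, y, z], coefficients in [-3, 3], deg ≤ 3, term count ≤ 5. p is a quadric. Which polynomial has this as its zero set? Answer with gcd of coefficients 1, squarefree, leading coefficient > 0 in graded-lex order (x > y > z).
First, degree: a closed, bounded, convex surface; a quadric, so deg p = 2.
Next, symmetries: the y ↦ −y reflection is a symmetry, so y appears only in even powers; the z ↦ −z reflection is a symmetry, so z appears only in even powers; it's symmetric under x → −x, forcing even powers of x.
Next, from the axis intercepts and sections: among the integer gridlines, it crosses the z-axis at z ∈ {-1, 1}.
Finally, together with the visible shape, these determine p as stated.

2*x^2 + 3*y^2 + z^2 - 1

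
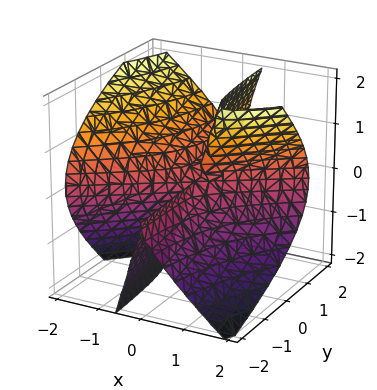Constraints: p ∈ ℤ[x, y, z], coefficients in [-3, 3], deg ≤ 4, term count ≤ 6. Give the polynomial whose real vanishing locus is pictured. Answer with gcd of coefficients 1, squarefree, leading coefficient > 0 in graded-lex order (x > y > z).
1. deg p = 3. The shape is more complex than any degree-2 surface.
2. Observable constraints: the visible y-axis segment lies entirely on the surface; one z-axis crossing is at z = 0.
3. Assembling these constraints gives the stated polynomial.

2*x^3 - 3*x^2*y - 3*x*z^2 + z^3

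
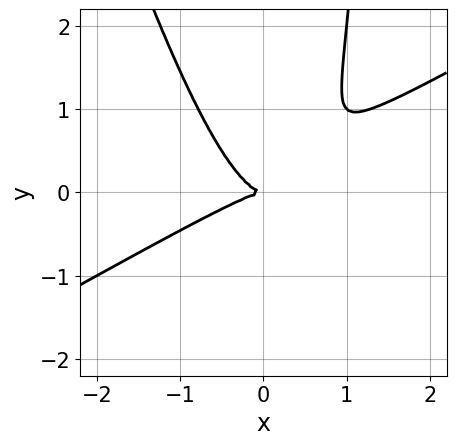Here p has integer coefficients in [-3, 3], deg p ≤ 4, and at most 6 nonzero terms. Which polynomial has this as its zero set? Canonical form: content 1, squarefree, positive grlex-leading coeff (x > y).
2*x^3 - 3*x^2*y - x*y^2 + 2*y^2

1. Degree: the shape is more complex than any degree-2 curve, so deg p = 3.
2. Against the integer gridlines: it meets the x-axis at x = 0 (among the integer gridlines); one y-axis crossing is at y = 0.
3. These observations pin down the coefficients.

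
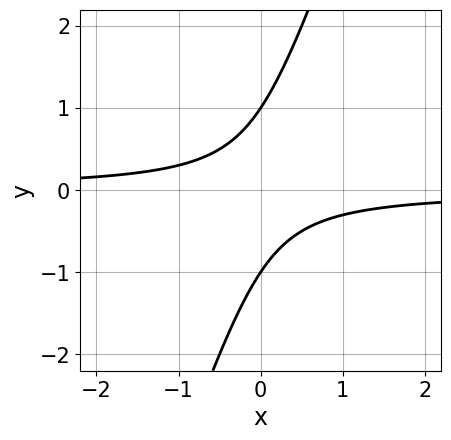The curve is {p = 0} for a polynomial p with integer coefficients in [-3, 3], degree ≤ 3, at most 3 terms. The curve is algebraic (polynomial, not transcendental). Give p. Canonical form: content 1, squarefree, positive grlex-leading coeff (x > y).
First, deg p = 2.
Then, from the axis intercepts and sections: the y-axis gridline crossings are at y ∈ {-1, 1}; the curve avoids every integer x-axis point in the box.
Finally, matching integer coefficients to the picture gives p.

3*x*y - y^2 + 1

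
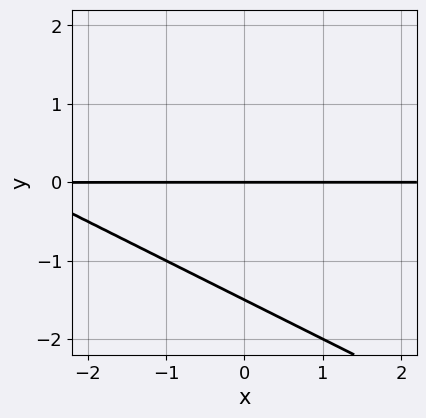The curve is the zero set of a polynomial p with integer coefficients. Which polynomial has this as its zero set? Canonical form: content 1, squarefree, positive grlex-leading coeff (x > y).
(a) Degree: no degree-1 curve has this shape, so deg p = 2.
(b) Reading off the gridlines: the visible x-axis segment lies entirely on the curve; one y-axis crossing is at y = 0.
(c) Solving for integer coefficients yields p as stated.

x*y + 2*y^2 + 3*y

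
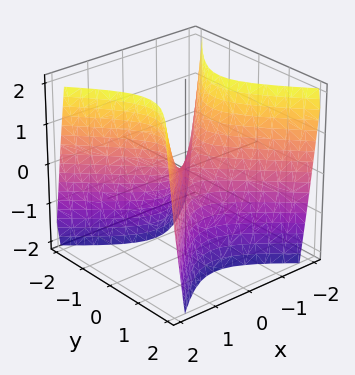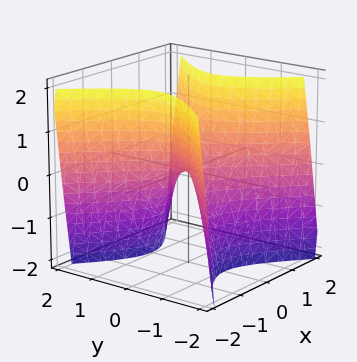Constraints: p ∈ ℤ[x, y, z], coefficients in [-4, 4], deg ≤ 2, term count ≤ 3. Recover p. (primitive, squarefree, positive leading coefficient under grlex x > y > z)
Degree: a saddle surface; a quadric, so deg p = 2.
Symmetries: the y ↦ −y reflection is a symmetry, so y appears only in even powers; mirror symmetry x ↦ −x ⇒ only even powers of x.
Checking where it meets the axes: one y-axis crossing is at y = 0; it crosses the z-axis at the gridline z = 0.
Fitting integer coefficients to these (and the overall shape) gives p.

2*x^2 - 2*y^2 - z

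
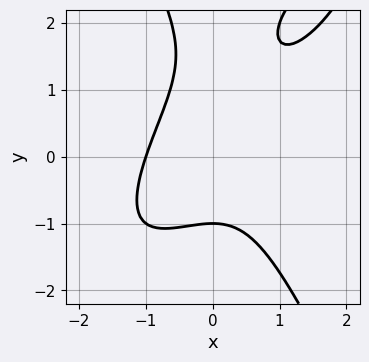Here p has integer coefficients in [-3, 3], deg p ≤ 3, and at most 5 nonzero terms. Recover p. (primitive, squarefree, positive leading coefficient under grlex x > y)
First, deg p = 3. No degree-2 curve has this shape.
Next, observable constraints: one x-axis crossing is at x = -1; it crosses the y-axis at the gridline y = -1.
Finally, the integer polynomial consistent with all of this is the stated p.

3*x^3 - 3*x^2*y + y^3 - 2*y^2 + 3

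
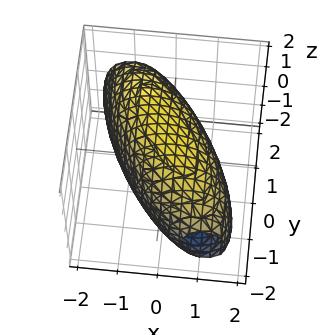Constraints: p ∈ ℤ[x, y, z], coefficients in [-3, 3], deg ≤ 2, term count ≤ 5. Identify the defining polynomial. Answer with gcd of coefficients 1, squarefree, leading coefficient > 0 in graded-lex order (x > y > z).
First, the degree is 2 — the shape is more complex than any degree-1 surface.
Finally, the integer polynomial consistent with all of this is the stated p.

2*x^2 + 2*x*y + y^2 + z^2 - 3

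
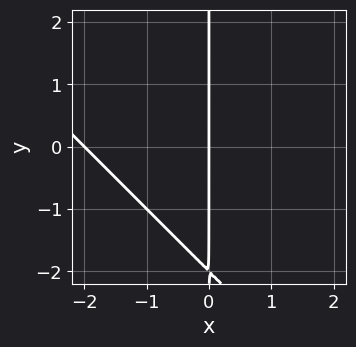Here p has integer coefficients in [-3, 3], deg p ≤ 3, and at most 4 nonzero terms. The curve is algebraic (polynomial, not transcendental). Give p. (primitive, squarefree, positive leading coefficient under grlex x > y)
x^2 + x*y + 2*x

(a) Degree: a generic line meets the curve in up to 2 points, so deg p = 2.
(b) From the visible intercepts: the visible y-axis segment lies entirely on the curve; the x-axis gridline crossings are at x ∈ {-2, 0}.
(c) Matching integer coefficients to the picture gives p.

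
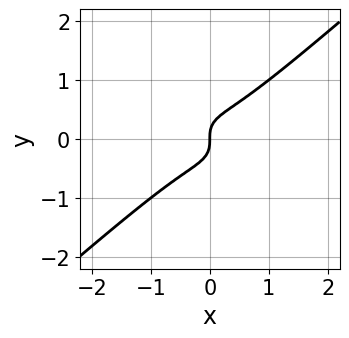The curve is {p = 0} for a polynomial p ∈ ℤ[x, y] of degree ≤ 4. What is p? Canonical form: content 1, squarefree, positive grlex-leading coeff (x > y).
First, degree: the shape is more complex than any degree-2 curve, so deg p = 3.
Next, reading off the gridlines: it meets the y-axis at y = 0 (among the integer gridlines); it crosses the x-axis at the gridline x = 0.
Finally, putting this together gives p.

2*x^3 - 3*y^3 + x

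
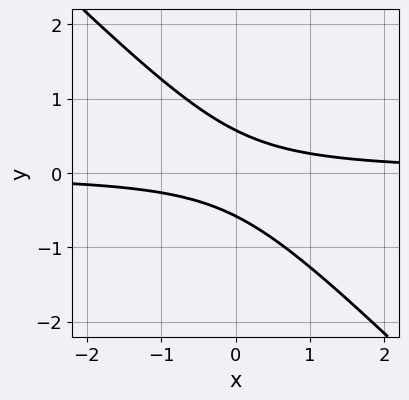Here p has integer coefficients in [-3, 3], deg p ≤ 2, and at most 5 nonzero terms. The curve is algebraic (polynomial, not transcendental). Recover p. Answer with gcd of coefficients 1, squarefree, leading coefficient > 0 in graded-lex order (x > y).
3*x*y + 3*y^2 - 1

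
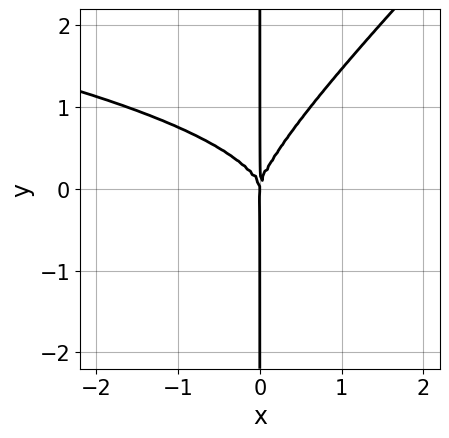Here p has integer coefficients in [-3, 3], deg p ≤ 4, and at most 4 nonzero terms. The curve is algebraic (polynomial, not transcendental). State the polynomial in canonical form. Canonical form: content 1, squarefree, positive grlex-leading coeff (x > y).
x^2*y^2 - x*y^3 + x^3

First, the degree is 4 — the shape is more complex than any degree-3 curve.
Then, reading off the gridlines: one x-axis crossing is at x = 0; the visible y-axis segment lies entirely on the curve.
Finally, fitting integer coefficients to these (and the overall shape) gives p.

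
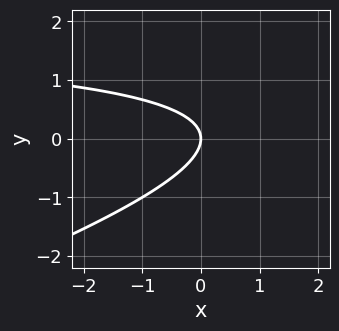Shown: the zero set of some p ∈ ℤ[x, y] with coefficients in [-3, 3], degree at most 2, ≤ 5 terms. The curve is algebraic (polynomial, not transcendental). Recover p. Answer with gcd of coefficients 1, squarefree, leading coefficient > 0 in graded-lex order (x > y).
1. The degree is 2 — a generic line meets the curve in up to 2 points.
2. From the visible intercepts: one y-axis crossing is at y = 0; one x-axis crossing is at x = 0.
3. Fitting integer coefficients to these (and the overall shape) gives p.

x*y - 3*y^2 - 2*x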